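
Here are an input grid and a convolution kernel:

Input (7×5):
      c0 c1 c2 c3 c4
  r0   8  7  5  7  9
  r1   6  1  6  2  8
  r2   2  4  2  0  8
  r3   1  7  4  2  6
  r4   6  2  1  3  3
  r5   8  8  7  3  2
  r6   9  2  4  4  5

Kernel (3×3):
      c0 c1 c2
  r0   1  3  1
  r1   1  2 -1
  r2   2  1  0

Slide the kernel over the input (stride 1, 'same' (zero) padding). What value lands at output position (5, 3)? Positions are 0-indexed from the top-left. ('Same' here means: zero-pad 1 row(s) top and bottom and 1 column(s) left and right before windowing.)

The receptive field on the zero-padded input at this output position is [1 3 3 / 7 3 2 / 4 4 5]. Elementwise product with the kernel and sum: 1·1 + 3·3 + 3·1 + 7·1 + 3·2 + 2·-1 + 4·2 + 4·1.

36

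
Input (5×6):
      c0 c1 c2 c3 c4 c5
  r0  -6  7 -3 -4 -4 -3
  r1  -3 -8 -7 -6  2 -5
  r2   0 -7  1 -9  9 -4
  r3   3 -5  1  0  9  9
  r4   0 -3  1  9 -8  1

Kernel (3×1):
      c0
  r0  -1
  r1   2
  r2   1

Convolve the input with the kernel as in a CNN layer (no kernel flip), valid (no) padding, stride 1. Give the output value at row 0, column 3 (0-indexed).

The receptive field on the input at this output position is [-4 / -6 / -9]. Elementwise product with the kernel and sum: -4·-1 + -6·2 + -9·1.

-17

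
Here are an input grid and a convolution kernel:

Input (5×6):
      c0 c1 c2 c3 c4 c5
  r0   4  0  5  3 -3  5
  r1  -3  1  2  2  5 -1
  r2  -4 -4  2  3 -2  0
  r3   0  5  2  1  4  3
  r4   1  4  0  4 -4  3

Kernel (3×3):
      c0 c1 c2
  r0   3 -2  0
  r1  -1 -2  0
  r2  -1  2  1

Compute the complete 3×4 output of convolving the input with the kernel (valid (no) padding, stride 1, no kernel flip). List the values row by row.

11 -4 5 -4
13 -1 -2 7
-7 -25 0 -5

Output[0,0]: The receptive field on the input at this output position is [4 0 5 / -3 1 2 / -4 -4 2]. Elementwise product with the kernel and sum: 4·3 + 0·-2 + -3·-1 + 1·-2 + -4·-1 + -4·2 + 2·1.
Output[0,1]: The receptive field on the input at this output position is [0 5 3 / 1 2 2 / -4 2 3]. Elementwise product with the kernel and sum: 0·3 + 5·-2 + 1·-1 + 2·-2 + -4·-1 + 2·2 + 3·1.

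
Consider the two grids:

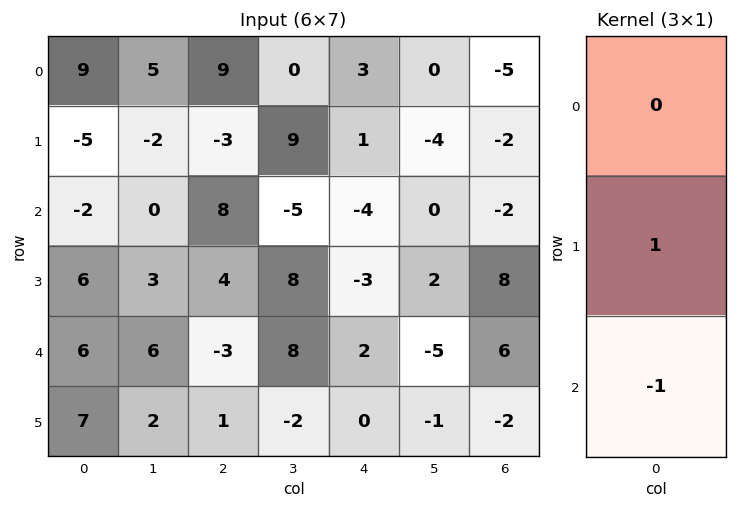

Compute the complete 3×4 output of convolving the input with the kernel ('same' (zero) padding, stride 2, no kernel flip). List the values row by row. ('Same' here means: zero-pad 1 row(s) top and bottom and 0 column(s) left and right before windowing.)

14 12 2 -3
-8 4 -1 -10
-1 -4 2 8

Output[0,0]: The receptive field on the zero-padded input at this output position is [0 / 9 / -5]. Elementwise product with the kernel and sum: 9·1 + -5·-1.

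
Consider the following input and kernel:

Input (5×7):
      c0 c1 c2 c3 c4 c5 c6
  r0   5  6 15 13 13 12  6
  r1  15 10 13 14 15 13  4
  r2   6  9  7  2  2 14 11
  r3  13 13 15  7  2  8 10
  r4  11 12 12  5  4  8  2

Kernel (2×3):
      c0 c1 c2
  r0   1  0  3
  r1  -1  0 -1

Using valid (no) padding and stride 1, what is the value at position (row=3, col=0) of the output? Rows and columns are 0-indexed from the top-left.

The receptive field on the input at this output position is [13 13 15 / 11 12 12]. Elementwise product with the kernel and sum: 13·1 + 15·3 + 11·-1 + 12·-1.

35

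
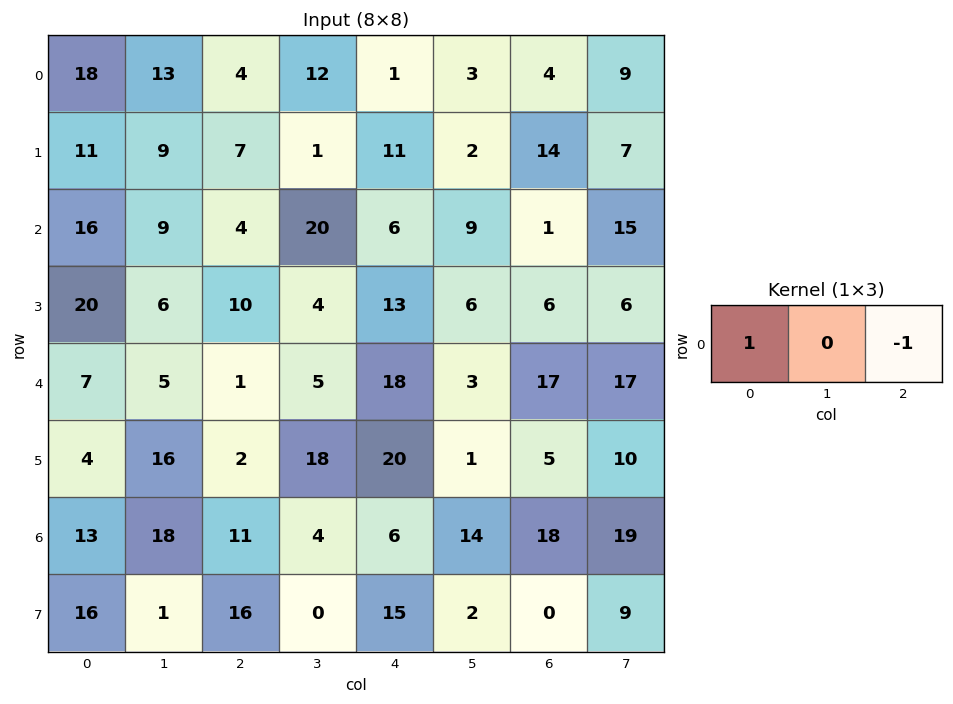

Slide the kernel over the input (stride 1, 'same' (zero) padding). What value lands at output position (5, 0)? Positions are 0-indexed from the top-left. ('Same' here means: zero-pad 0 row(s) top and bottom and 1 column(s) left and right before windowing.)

-16

The receptive field on the zero-padded input at this output position is [0 4 16]. Elementwise product with the kernel and sum: 0·1 + 16·-1.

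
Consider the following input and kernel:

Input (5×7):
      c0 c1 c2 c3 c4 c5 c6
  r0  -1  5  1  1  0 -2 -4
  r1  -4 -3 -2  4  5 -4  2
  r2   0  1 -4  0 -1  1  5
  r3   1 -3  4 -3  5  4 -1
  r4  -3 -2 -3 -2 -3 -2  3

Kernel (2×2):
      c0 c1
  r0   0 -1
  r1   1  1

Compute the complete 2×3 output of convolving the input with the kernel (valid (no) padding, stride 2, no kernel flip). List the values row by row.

Output[0,0]: The receptive field on the input at this output position is [-1 5 / -4 -3]. Elementwise product with the kernel and sum: 5·-1 + -4·1 + -3·1.
Output[0,1]: The receptive field on the input at this output position is [1 1 / -2 4]. Elementwise product with the kernel and sum: 1·-1 + -2·1 + 4·1.

-12 1 3
-3 1 8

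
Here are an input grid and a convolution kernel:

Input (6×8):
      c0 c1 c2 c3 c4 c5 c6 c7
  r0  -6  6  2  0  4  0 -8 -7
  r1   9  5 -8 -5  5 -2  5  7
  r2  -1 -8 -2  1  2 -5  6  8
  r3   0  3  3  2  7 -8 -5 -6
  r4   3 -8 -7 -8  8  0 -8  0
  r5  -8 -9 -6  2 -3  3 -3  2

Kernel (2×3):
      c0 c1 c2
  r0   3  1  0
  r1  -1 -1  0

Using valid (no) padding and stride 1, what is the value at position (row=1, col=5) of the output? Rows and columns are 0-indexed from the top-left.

-2

The receptive field on the input at this output position is [-2 5 7 / -5 6 8]. Elementwise product with the kernel and sum: -2·3 + 5·1 + -5·-1 + 6·-1.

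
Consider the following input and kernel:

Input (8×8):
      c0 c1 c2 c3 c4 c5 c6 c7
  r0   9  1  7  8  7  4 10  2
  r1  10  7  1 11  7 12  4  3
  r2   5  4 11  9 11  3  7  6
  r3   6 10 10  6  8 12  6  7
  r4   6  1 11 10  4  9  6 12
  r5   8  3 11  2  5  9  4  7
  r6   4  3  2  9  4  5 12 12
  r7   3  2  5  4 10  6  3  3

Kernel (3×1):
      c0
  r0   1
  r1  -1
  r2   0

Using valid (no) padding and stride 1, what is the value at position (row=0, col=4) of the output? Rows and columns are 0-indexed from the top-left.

0

The receptive field on the input at this output position is [7 / 7 / 11]. Elementwise product with the kernel and sum: 7·1 + 7·-1.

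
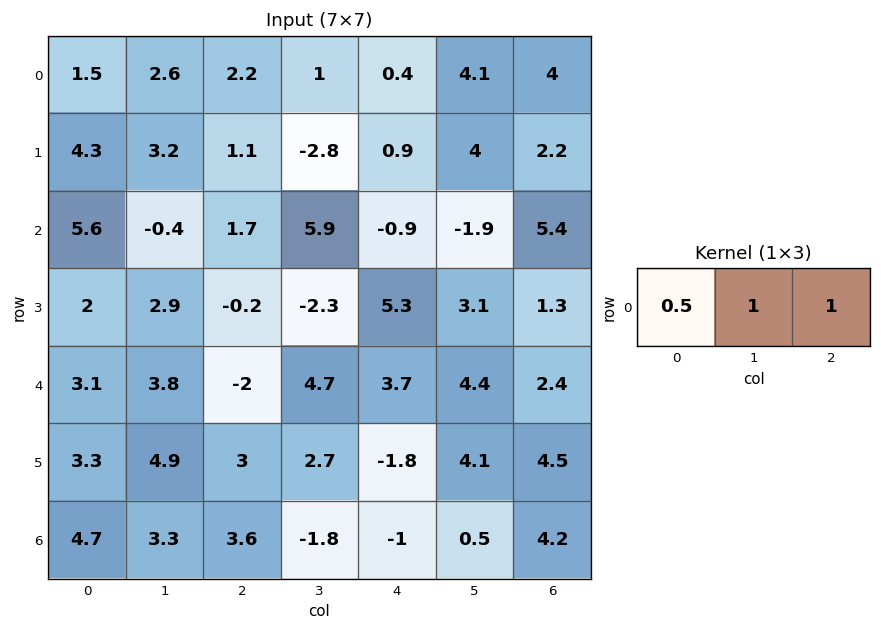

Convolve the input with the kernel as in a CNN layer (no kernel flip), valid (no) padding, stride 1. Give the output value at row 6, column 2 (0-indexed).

-1

The receptive field on the input at this output position is [3.6 -1.8 -1]. Elementwise product with the kernel and sum: 3.6·0.5 + -1.8·1 + -1·1.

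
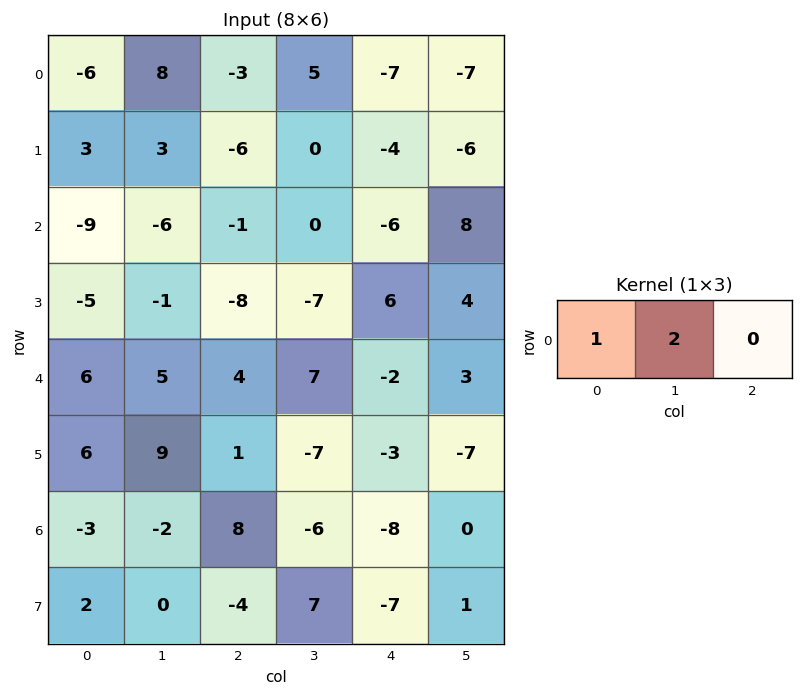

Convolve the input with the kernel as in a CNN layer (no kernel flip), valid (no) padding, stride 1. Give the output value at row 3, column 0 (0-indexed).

-7

The receptive field on the input at this output position is [-5 -1 -8]. Elementwise product with the kernel and sum: -5·1 + -1·2.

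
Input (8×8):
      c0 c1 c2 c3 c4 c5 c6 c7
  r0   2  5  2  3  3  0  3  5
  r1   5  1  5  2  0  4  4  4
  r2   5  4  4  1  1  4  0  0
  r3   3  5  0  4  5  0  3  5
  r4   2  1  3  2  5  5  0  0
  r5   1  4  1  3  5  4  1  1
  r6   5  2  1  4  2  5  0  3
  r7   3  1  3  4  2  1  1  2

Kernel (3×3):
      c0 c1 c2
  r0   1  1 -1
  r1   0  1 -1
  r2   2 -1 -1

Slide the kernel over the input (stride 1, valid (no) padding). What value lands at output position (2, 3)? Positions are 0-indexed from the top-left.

The receptive field on the input at this output position is [1 1 4 / 4 5 0 / 2 5 5]. Elementwise product with the kernel and sum: 1·1 + 1·1 + 4·-1 + 5·1 + 0·-1 + 2·2 + 5·-1 + 5·-1.

-3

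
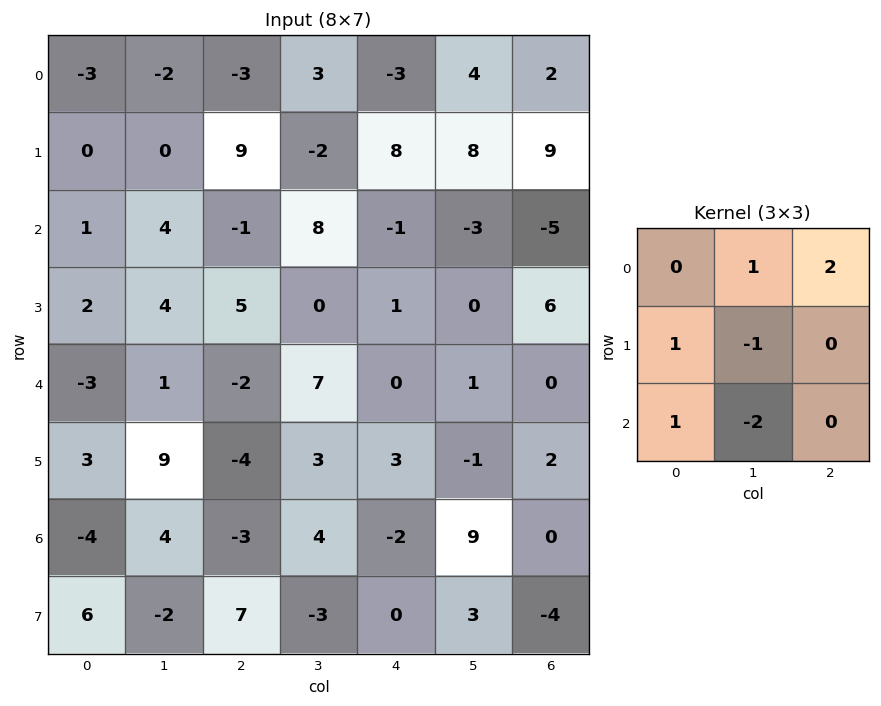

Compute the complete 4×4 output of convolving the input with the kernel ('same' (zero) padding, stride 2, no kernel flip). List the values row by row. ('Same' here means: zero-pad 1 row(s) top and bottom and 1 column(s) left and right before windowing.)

3 -17 -12 -8
-5 4 31 -1
7 25 5 2
13 -7 4 22

Output[0,0]: The receptive field on the zero-padded input at this output position is [0 0 0 / 0 -3 -2 / 0 0 0]. Elementwise product with the kernel and sum: 0·1 + 0·2 + 0·1 + -3·-1 + 0·1 + 0·-2.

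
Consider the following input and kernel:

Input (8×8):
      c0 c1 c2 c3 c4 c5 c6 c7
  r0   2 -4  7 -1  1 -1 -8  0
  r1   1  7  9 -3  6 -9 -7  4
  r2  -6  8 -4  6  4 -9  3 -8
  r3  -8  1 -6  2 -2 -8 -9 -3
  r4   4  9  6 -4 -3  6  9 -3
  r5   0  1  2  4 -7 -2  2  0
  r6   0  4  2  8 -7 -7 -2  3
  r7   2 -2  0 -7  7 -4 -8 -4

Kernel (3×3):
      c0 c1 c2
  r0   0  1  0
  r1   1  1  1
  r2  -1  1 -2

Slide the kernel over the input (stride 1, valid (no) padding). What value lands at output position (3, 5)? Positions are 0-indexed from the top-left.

7

The receptive field on the input at this output position is [-8 -9 -3 / 6 9 -3 / -2 2 0]. Elementwise product with the kernel and sum: -9·1 + 6·1 + 9·1 + -3·1 + -2·-1 + 2·1 + 0·-2.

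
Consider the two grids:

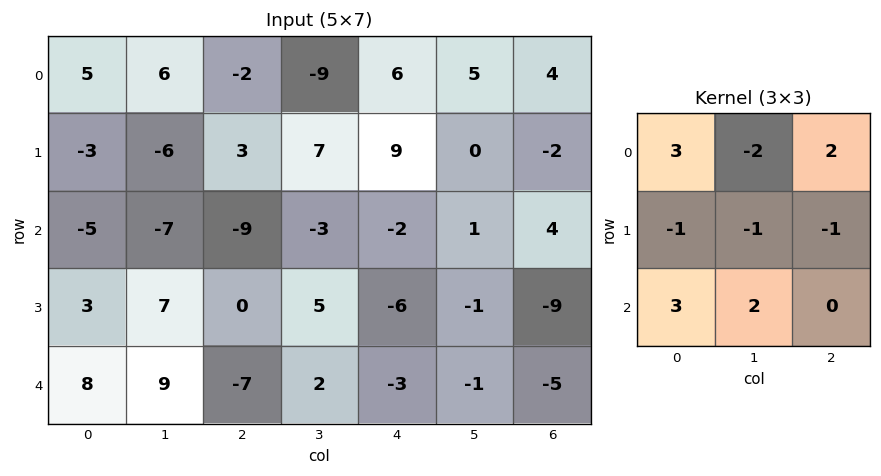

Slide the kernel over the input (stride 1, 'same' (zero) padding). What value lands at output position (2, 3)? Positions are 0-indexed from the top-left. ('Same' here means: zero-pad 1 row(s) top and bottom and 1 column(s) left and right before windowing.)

37

The receptive field on the zero-padded input at this output position is [3 7 9 / -9 -3 -2 / 0 5 -6]. Elementwise product with the kernel and sum: 3·3 + 7·-2 + 9·2 + -9·-1 + -3·-1 + -2·-1 + 0·3 + 5·2.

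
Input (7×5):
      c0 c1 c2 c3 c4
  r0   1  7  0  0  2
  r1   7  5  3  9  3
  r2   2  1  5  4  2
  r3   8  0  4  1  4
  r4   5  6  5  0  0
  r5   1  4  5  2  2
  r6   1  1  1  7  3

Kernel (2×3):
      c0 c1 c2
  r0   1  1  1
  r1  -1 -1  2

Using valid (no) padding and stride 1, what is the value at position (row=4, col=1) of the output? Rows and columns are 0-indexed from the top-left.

6

The receptive field on the input at this output position is [6 5 0 / 4 5 2]. Elementwise product with the kernel and sum: 6·1 + 5·1 + 0·1 + 4·-1 + 5·-1 + 2·2.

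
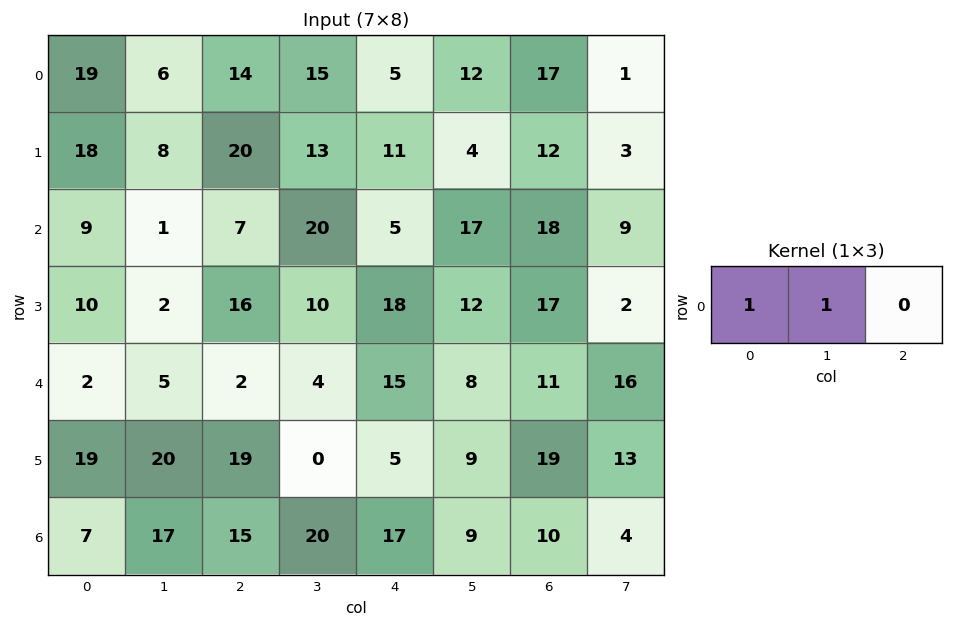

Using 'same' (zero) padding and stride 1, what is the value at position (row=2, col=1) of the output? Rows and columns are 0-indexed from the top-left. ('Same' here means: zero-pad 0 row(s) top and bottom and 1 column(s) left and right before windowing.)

10

The receptive field on the zero-padded input at this output position is [9 1 7]. Elementwise product with the kernel and sum: 9·1 + 1·1.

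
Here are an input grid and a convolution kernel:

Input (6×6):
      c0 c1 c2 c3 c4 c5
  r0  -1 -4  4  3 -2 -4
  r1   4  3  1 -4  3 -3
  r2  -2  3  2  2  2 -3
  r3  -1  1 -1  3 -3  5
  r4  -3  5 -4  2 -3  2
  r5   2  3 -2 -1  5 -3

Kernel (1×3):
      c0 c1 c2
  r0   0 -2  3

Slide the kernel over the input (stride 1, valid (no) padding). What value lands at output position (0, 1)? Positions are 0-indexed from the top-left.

The receptive field on the input at this output position is [-4 4 3]. Elementwise product with the kernel and sum: 4·-2 + 3·3.

1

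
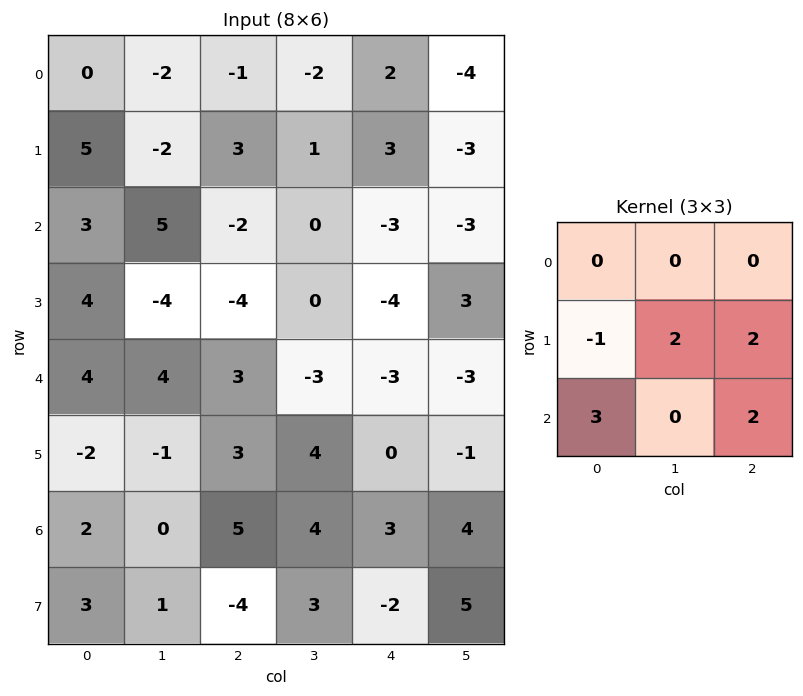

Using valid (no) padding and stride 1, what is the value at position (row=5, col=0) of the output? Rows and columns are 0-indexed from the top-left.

9

The receptive field on the input at this output position is [-2 -1 3 / 2 0 5 / 3 1 -4]. Elementwise product with the kernel and sum: 2·-1 + 0·2 + 5·2 + 3·3 + -4·2.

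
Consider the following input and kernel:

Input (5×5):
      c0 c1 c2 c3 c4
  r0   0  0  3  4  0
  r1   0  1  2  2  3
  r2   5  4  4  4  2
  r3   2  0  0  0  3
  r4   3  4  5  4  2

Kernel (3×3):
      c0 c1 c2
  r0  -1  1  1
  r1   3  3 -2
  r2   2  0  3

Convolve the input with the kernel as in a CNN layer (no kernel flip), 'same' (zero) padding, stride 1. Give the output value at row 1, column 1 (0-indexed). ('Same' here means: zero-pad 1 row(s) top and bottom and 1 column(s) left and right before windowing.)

24

The receptive field on the zero-padded input at this output position is [0 0 3 / 0 1 2 / 5 4 4]. Elementwise product with the kernel and sum: 0·-1 + 0·1 + 3·1 + 0·3 + 1·3 + 2·-2 + 5·2 + 4·3.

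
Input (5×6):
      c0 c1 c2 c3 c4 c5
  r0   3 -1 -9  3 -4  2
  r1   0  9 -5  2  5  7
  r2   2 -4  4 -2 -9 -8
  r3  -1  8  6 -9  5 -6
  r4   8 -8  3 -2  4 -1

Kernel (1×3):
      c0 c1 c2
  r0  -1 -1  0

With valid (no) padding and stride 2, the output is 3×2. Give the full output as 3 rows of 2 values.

Output[0,0]: The receptive field on the input at this output position is [3 -1 -9]. Elementwise product with the kernel and sum: 3·-1 + -1·-1.

-2 6
2 -2
0 -1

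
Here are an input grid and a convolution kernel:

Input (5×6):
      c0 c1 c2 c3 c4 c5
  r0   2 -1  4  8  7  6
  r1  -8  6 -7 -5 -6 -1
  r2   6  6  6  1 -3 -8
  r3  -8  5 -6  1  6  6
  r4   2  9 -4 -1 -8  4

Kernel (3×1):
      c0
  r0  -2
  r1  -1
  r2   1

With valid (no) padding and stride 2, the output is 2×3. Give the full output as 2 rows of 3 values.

Output[0,0]: The receptive field on the input at this output position is [2 / -8 / 6]. Elementwise product with the kernel and sum: 2·-2 + -8·-1 + 6·1.
Output[0,1]: The receptive field on the input at this output position is [4 / -7 / 6]. Elementwise product with the kernel and sum: 4·-2 + -7·-1 + 6·1.

10 5 -11
-2 -10 -8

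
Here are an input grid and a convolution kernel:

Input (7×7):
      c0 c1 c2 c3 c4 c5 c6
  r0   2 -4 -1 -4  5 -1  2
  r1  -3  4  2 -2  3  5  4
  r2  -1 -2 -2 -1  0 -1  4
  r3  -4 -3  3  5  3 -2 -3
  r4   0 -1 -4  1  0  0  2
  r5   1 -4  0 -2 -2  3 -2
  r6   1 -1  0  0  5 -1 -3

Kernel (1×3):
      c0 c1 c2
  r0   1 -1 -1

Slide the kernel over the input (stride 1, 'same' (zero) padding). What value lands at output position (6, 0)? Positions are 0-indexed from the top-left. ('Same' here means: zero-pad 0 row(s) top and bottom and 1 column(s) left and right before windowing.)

0

The receptive field on the zero-padded input at this output position is [0 1 -1]. Elementwise product with the kernel and sum: 0·1 + 1·-1 + -1·-1.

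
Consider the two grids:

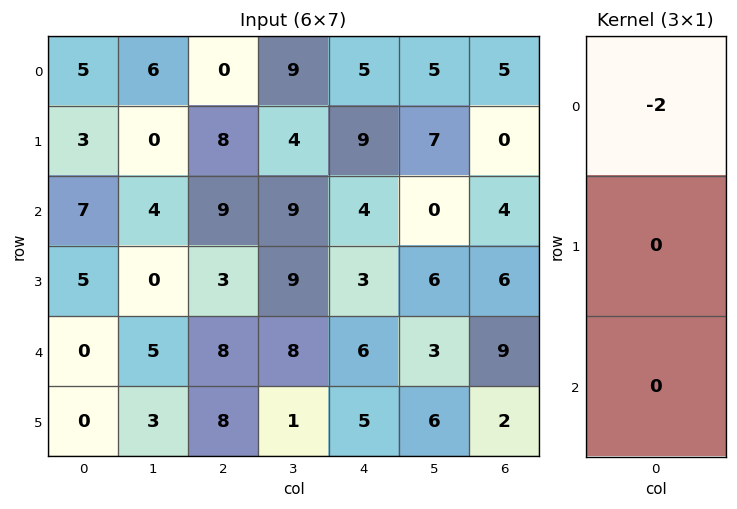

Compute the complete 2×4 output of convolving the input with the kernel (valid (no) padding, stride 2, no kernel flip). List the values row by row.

Output[0,0]: The receptive field on the input at this output position is [5 / 3 / 7]. Elementwise product with the kernel and sum: 5·-2.
Output[0,1]: The receptive field on the input at this output position is [0 / 8 / 9]. Elementwise product with the kernel and sum: 0·-2.

-10 0 -10 -10
-14 -18 -8 -8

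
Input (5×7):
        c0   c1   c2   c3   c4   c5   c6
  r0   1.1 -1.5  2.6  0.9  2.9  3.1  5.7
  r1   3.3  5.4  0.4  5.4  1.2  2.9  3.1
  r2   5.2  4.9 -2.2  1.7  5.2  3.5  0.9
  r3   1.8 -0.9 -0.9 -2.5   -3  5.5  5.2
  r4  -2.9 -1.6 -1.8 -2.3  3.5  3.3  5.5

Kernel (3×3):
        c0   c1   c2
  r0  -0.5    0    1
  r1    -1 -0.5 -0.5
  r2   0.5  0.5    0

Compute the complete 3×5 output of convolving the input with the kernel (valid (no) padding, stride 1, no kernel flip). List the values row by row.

Output[0,0]: The receptive field on the input at this output position is [1.1 -1.5 2.6 / 3.3 5.4 0.4 / 5.2 4.9 -2.2]. Elementwise product with the kernel and sum: 1.1·-0.5 + 2.6·1 + 3.3·-1 + 5.4·-0.5 + 0.4·-0.5 + 5.2·0.5 + 4.9·0.5.

0.9 -5.3 -2.35 -1.35 4.4
-7.35 -2.85 -1.95 -8.6 -3.65
-7.95 0.15 7.9 4.5 -0.65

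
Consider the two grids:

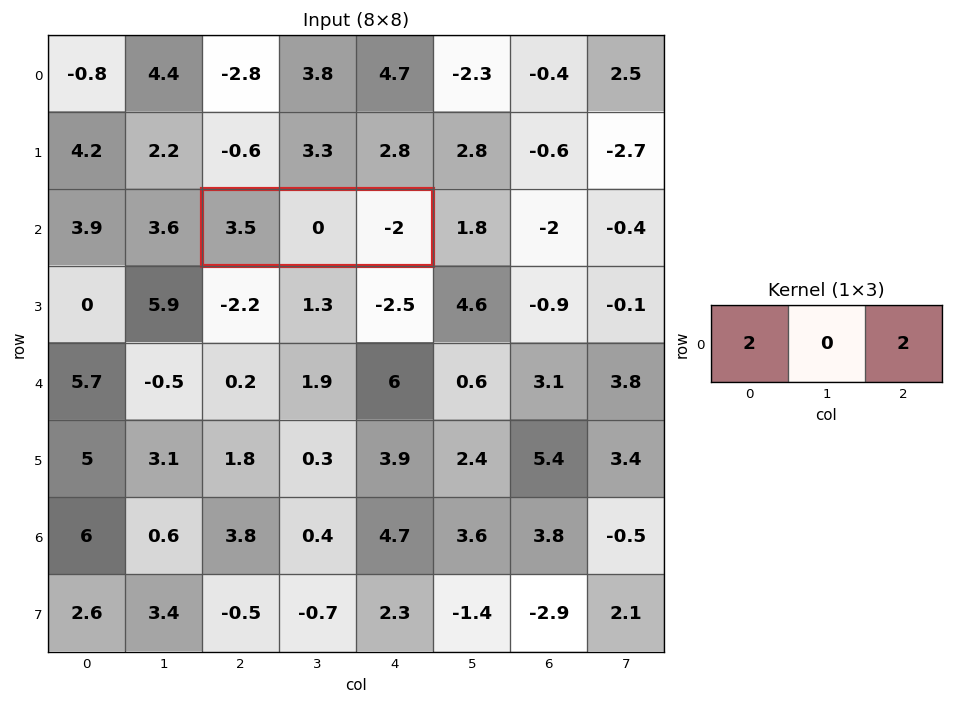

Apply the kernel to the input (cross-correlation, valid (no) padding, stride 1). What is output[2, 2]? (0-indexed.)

The receptive field on the input at this output position is [3.5 0 -2]. Elementwise product with the kernel and sum: 3.5·2 + -2·2.

3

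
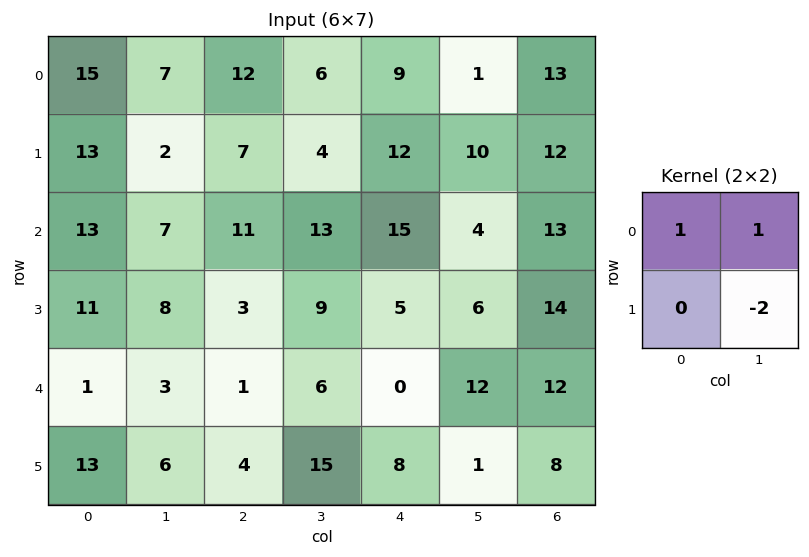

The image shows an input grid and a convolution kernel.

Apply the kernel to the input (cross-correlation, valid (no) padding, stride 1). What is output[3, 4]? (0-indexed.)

-13

The receptive field on the input at this output position is [5 6 / 0 12]. Elementwise product with the kernel and sum: 5·1 + 6·1 + 12·-2.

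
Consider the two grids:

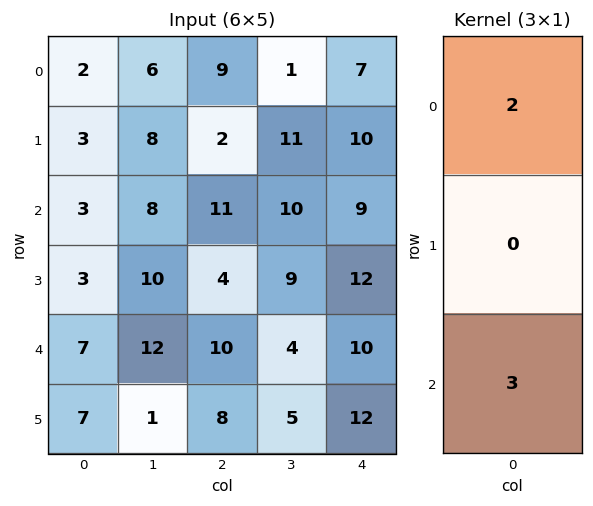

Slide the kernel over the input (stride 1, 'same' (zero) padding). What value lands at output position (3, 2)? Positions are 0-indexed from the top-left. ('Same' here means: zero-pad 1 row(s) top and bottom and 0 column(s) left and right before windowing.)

52

The receptive field on the zero-padded input at this output position is [11 / 4 / 10]. Elementwise product with the kernel and sum: 11·2 + 10·3.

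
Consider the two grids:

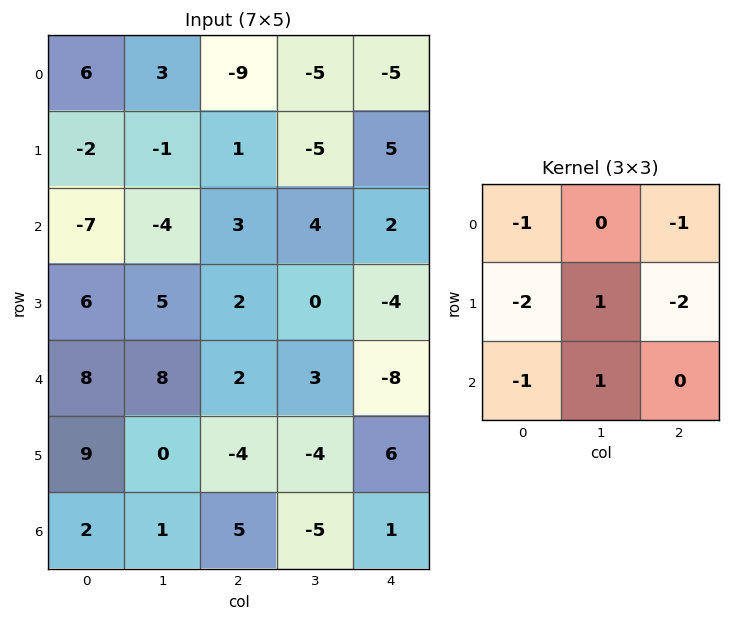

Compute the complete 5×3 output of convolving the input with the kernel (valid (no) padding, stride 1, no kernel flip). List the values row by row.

Output[0,0]: The receptive field on the input at this output position is [6 3 -9 / -2 -1 1 / -7 -4 3]. Elementwise product with the kernel and sum: 6·-1 + -9·-1 + -2·-2 + -1·1 + 1·-2 + -7·-1 + -4·1.

7 22 -2
4 6 -14
-7 -14 0
-29 -29 17
-21 -3 -12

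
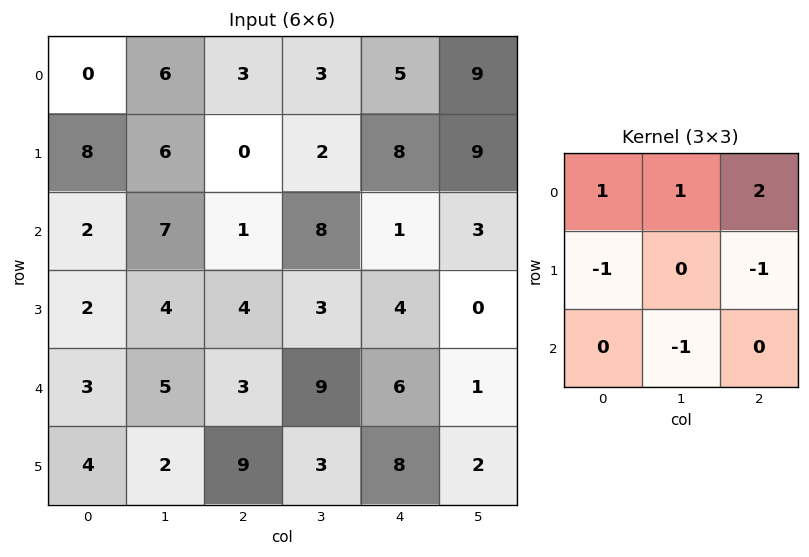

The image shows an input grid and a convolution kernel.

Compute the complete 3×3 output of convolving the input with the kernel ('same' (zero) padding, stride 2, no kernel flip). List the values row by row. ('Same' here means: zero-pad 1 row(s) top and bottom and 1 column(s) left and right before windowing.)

Output[0,0]: The receptive field on the zero-padded input at this output position is [0 0 0 / 0 0 6 / 0 8 6]. Elementwise product with the kernel and sum: 0·1 + 0·1 + 0·2 + 0·-1 + 6·-1 + 8·-1.

-14 -9 -20
11 -9 13
1 -9 -11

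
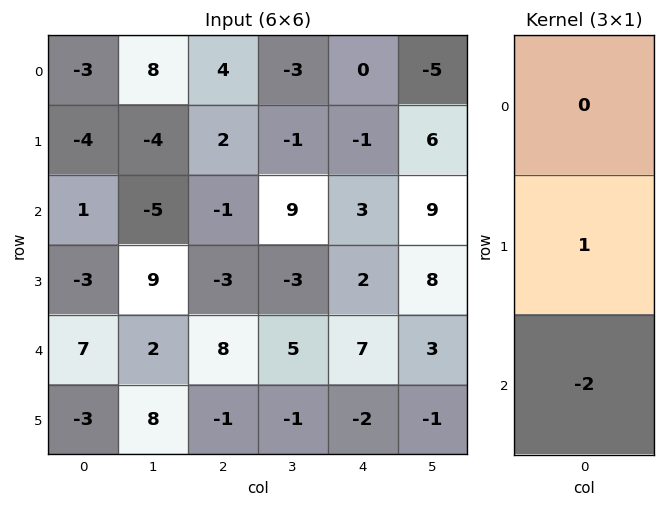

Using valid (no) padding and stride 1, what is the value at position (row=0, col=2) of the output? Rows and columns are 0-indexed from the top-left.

The receptive field on the input at this output position is [4 / 2 / -1]. Elementwise product with the kernel and sum: 2·1 + -1·-2.

4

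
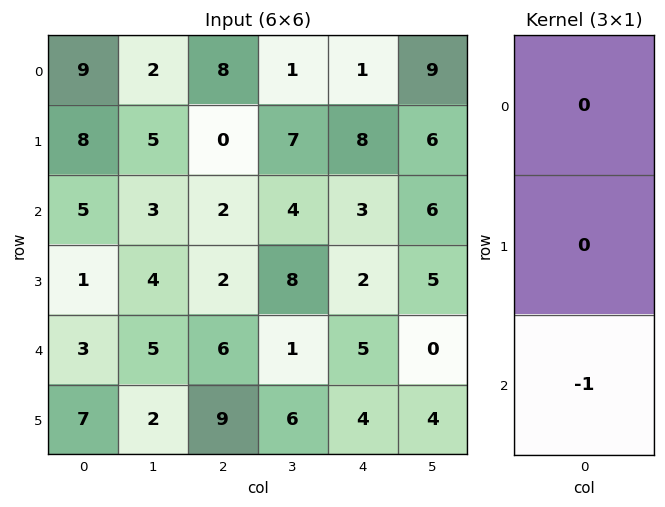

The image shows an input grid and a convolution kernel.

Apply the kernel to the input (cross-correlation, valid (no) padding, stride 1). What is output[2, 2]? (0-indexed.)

-6

The receptive field on the input at this output position is [2 / 2 / 6]. Elementwise product with the kernel and sum: 6·-1.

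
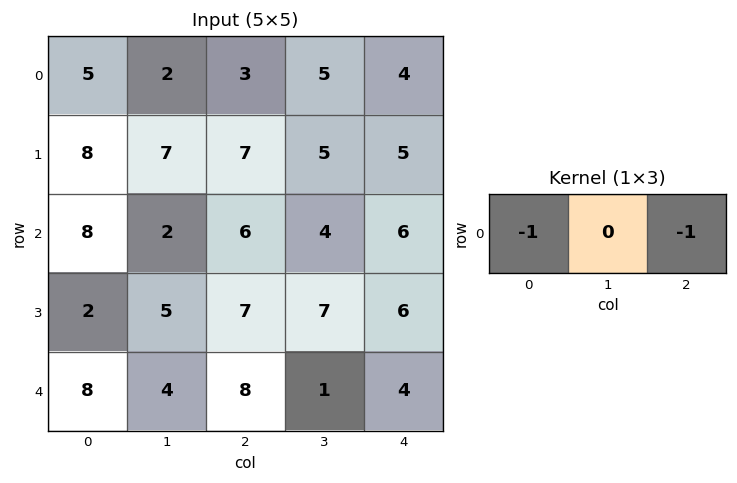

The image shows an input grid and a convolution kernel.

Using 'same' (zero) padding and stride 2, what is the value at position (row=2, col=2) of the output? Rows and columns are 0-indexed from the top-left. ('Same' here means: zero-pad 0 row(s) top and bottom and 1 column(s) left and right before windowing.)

The receptive field on the zero-padded input at this output position is [1 4 0]. Elementwise product with the kernel and sum: 1·-1 + 0·-1.

-1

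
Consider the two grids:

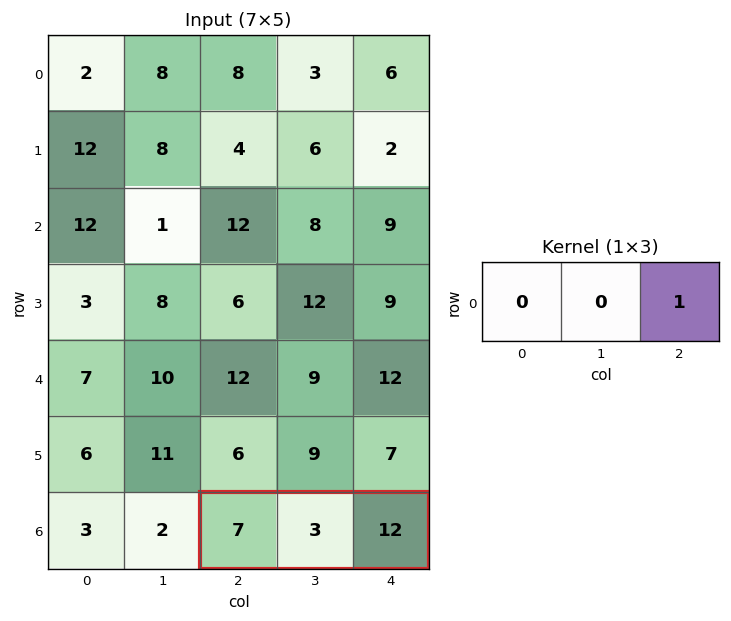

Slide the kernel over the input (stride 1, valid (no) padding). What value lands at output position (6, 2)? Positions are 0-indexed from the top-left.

The receptive field on the input at this output position is [7 3 12]. Elementwise product with the kernel and sum: 12·1.

12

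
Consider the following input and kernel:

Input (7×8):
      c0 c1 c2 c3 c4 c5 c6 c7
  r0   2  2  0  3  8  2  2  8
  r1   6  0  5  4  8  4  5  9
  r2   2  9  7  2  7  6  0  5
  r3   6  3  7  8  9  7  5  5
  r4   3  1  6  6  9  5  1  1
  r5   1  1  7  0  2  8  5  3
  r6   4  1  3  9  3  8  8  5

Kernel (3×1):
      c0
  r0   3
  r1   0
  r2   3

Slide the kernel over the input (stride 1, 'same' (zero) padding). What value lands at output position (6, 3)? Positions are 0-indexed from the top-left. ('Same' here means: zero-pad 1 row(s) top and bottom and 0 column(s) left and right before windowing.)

The receptive field on the zero-padded input at this output position is [0 / 9 / 0]. Elementwise product with the kernel and sum: 0·3 + 0·3.

0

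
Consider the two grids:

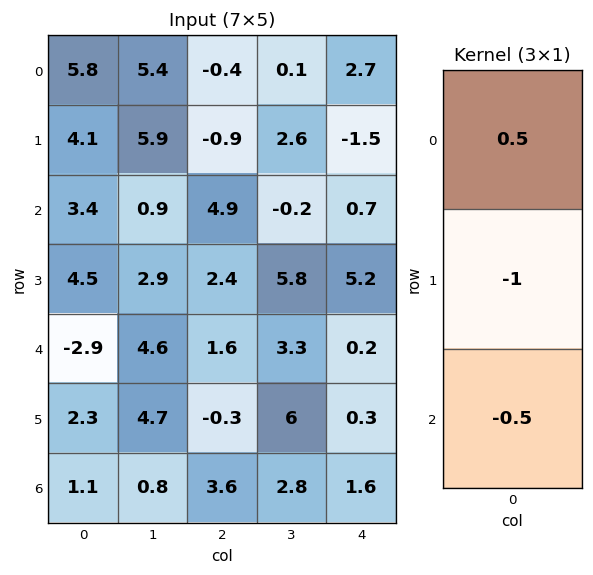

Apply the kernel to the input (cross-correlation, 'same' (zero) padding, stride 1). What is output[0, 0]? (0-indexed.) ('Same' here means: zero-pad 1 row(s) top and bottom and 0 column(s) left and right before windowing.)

-7.85

The receptive field on the zero-padded input at this output position is [0 / 5.8 / 4.1]. Elementwise product with the kernel and sum: 0·0.5 + 5.8·-1 + 4.1·-0.5.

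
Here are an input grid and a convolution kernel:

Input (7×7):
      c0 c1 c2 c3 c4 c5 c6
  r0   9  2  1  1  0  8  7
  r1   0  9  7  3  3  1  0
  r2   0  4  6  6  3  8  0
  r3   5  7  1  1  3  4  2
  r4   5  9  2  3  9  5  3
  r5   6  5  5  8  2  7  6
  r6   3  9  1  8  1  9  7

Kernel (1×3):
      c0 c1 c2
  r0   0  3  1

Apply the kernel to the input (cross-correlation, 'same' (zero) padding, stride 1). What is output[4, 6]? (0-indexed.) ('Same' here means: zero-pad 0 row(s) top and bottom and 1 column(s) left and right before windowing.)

The receptive field on the zero-padded input at this output position is [5 3 0]. Elementwise product with the kernel and sum: 3·3 + 0·1.

9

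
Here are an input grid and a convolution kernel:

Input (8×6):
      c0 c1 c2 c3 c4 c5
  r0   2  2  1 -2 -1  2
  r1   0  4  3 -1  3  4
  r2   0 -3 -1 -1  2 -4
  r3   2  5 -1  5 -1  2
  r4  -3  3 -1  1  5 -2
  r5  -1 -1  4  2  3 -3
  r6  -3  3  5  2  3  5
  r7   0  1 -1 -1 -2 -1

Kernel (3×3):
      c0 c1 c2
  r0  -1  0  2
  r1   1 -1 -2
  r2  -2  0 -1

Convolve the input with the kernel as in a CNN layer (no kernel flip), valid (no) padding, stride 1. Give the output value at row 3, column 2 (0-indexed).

-24

The receptive field on the input at this output position is [-1 5 -1 / -1 1 5 / 4 2 3]. Elementwise product with the kernel and sum: -1·-1 + -1·2 + -1·1 + 1·-1 + 5·-2 + 4·-2 + 3·-1.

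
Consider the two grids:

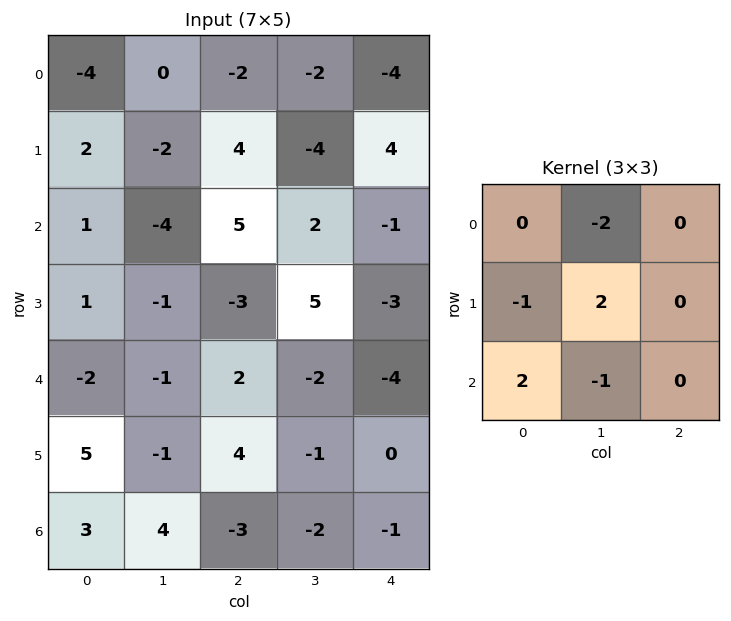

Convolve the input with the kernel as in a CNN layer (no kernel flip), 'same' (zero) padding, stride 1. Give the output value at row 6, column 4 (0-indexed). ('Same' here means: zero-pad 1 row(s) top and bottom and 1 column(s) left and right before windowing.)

The receptive field on the zero-padded input at this output position is [-1 0 0 / -2 -1 0 / 0 0 0]. Elementwise product with the kernel and sum: 0·-2 + -2·-1 + -1·2 + 0·2 + 0·-1.

0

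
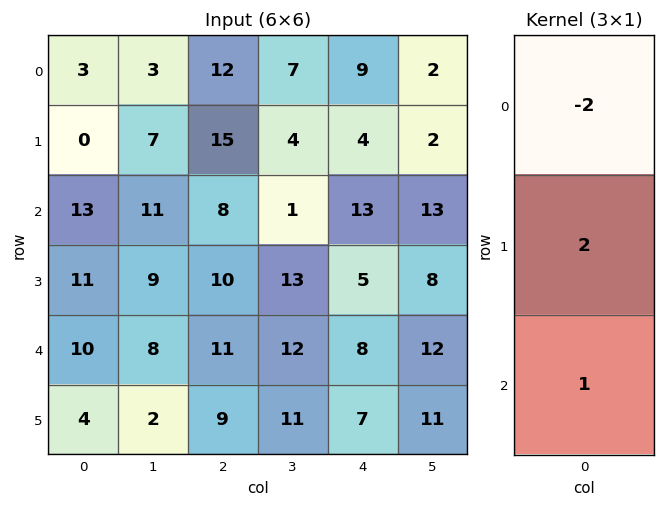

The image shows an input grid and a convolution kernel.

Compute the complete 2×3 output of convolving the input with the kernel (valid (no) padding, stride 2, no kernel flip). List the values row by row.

7 14 3
6 15 -8

Output[0,0]: The receptive field on the input at this output position is [3 / 0 / 13]. Elementwise product with the kernel and sum: 3·-2 + 0·2 + 13·1.
Output[0,1]: The receptive field on the input at this output position is [12 / 15 / 8]. Elementwise product with the kernel and sum: 12·-2 + 15·2 + 8·1.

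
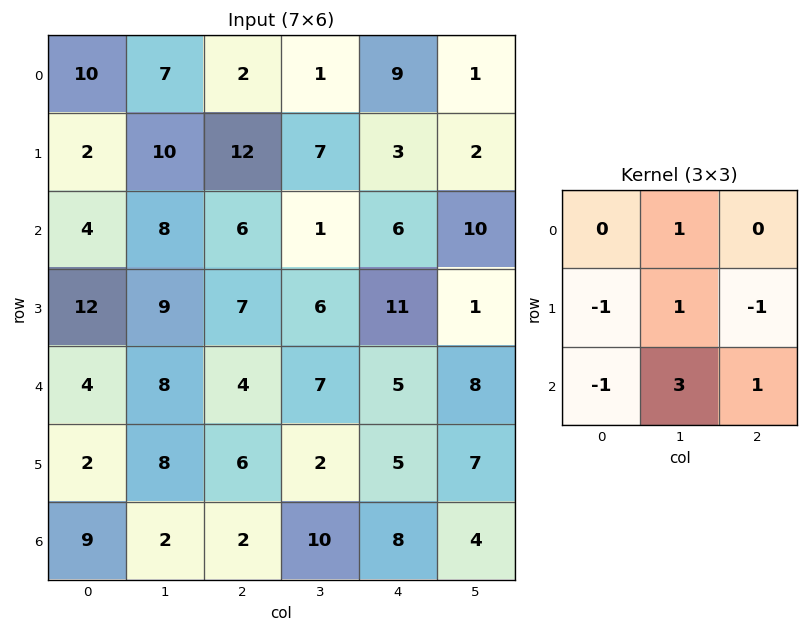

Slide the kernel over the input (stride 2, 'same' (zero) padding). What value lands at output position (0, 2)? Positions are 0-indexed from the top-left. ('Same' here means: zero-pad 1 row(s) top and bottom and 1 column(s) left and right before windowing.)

The receptive field on the zero-padded input at this output position is [0 0 0 / 1 9 1 / 7 3 2]. Elementwise product with the kernel and sum: 0·1 + 1·-1 + 9·1 + 1·-1 + 7·-1 + 3·3 + 2·1.

11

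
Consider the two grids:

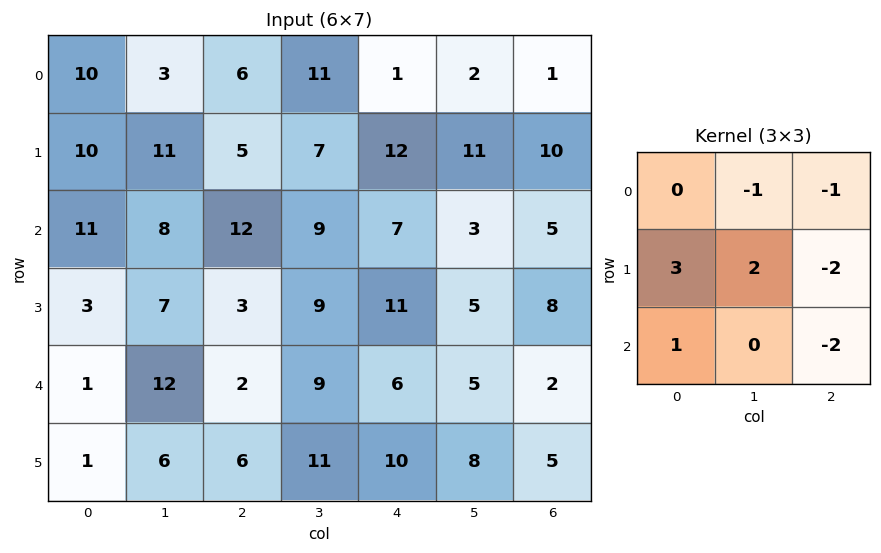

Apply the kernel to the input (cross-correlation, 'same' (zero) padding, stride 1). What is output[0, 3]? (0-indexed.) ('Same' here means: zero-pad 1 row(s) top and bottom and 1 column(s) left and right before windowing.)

The receptive field on the zero-padded input at this output position is [0 0 0 / 6 11 1 / 5 7 12]. Elementwise product with the kernel and sum: 0·-1 + 0·-1 + 6·3 + 11·2 + 1·-2 + 5·1 + 12·-2.

19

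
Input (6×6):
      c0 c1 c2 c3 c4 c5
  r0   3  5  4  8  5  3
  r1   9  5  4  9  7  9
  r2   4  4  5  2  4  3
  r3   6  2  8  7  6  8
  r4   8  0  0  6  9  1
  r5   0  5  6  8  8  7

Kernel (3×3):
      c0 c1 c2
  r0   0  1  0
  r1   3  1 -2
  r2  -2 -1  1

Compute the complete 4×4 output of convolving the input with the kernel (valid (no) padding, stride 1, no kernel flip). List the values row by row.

22 -6 7 16
5 12 1 -1
-8 11 24 -5
27 -12 -17 14

Output[0,0]: The receptive field on the input at this output position is [3 5 4 / 9 5 4 / 4 4 5]. Elementwise product with the kernel and sum: 5·1 + 9·3 + 5·1 + 4·-2 + 4·-2 + 4·-1 + 5·1.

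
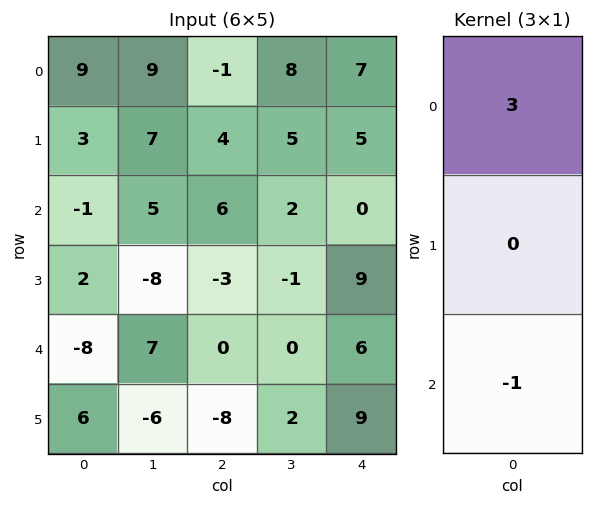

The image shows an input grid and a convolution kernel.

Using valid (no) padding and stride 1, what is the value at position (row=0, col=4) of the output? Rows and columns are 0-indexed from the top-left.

21

The receptive field on the input at this output position is [7 / 5 / 0]. Elementwise product with the kernel and sum: 7·3 + 0·-1.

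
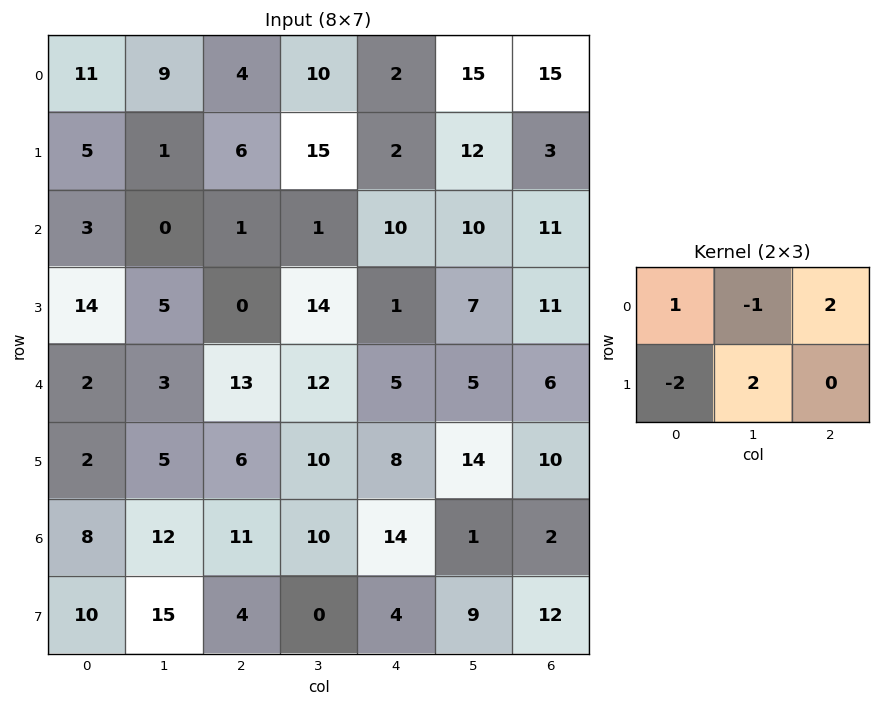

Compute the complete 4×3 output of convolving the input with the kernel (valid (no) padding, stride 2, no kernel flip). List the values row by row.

2 16 37
-13 48 34
31 19 24
28 21 27

Output[0,0]: The receptive field on the input at this output position is [11 9 4 / 5 1 6]. Elementwise product with the kernel and sum: 11·1 + 9·-1 + 4·2 + 5·-2 + 1·2.
Output[0,1]: The receptive field on the input at this output position is [4 10 2 / 6 15 2]. Elementwise product with the kernel and sum: 4·1 + 10·-1 + 2·2 + 6·-2 + 15·2.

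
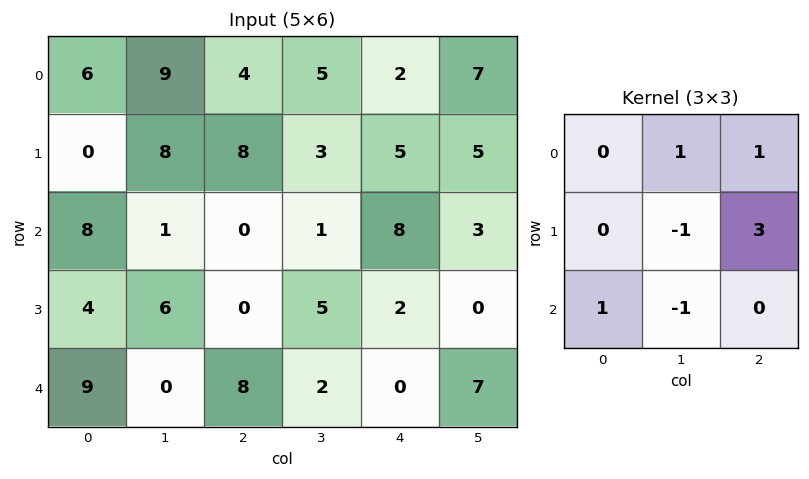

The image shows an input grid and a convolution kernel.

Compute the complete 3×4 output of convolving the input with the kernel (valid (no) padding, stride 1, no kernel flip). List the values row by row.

36 11 18 12
13 20 26 14
4 8 16 11

Output[0,0]: The receptive field on the input at this output position is [6 9 4 / 0 8 8 / 8 1 0]. Elementwise product with the kernel and sum: 9·1 + 4·1 + 8·-1 + 8·3 + 8·1 + 1·-1.
Output[0,1]: The receptive field on the input at this output position is [9 4 5 / 8 8 3 / 1 0 1]. Elementwise product with the kernel and sum: 4·1 + 5·1 + 8·-1 + 3·3 + 1·1 + 0·-1.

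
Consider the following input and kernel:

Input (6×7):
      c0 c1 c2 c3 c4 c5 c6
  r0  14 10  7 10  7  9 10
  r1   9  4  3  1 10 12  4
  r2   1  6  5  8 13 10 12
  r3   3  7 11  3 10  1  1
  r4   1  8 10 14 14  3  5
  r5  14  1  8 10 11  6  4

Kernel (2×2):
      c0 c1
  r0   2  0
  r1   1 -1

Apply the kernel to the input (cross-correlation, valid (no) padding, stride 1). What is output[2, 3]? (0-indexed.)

9

The receptive field on the input at this output position is [8 13 / 3 10]. Elementwise product with the kernel and sum: 8·2 + 3·1 + 10·-1.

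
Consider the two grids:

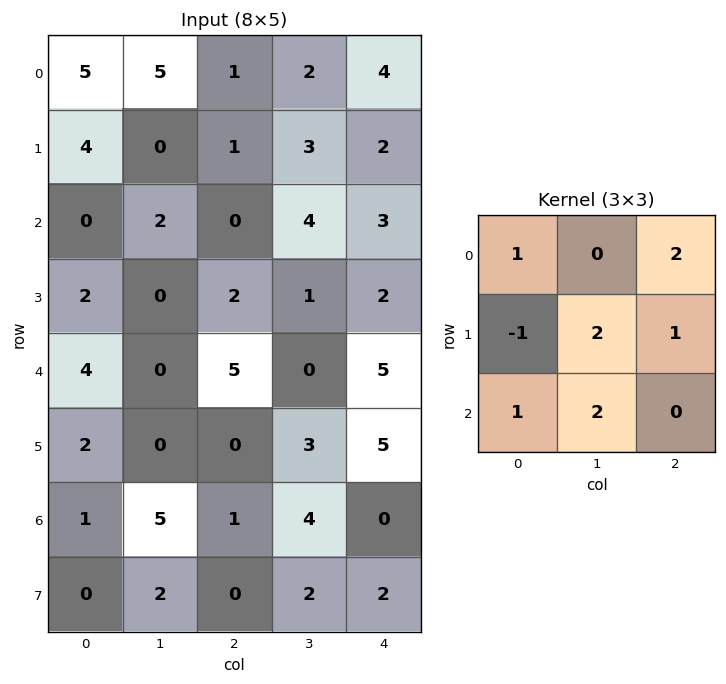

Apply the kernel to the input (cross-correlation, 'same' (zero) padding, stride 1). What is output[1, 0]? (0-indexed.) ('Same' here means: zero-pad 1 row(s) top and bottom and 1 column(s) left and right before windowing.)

18

The receptive field on the zero-padded input at this output position is [0 5 5 / 0 4 0 / 0 0 2]. Elementwise product with the kernel and sum: 0·1 + 5·2 + 0·-1 + 4·2 + 0·1 + 0·1 + 0·2.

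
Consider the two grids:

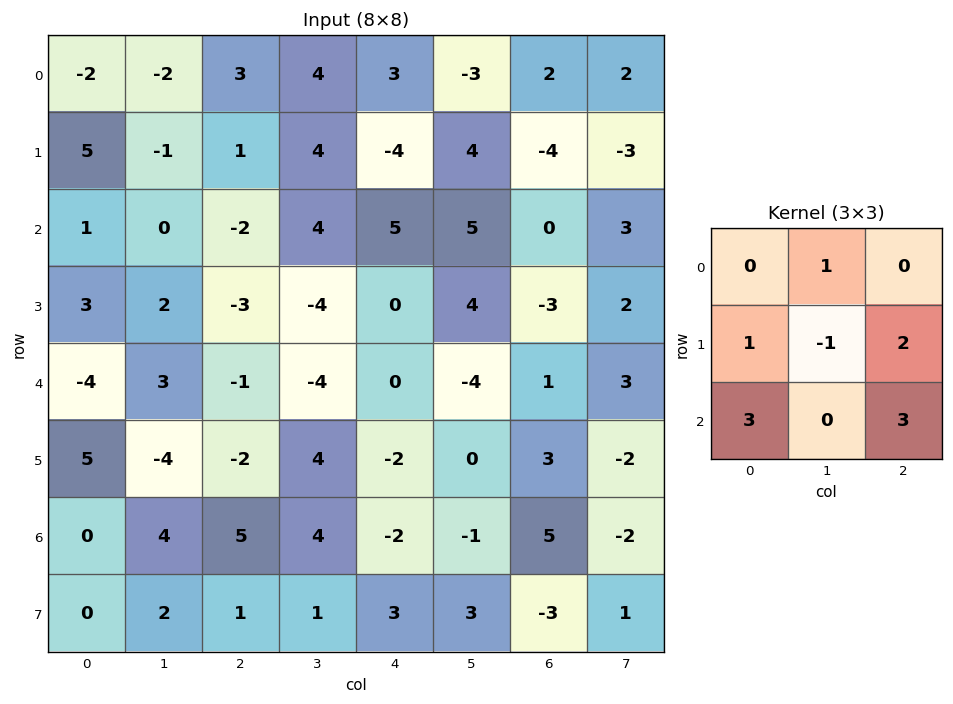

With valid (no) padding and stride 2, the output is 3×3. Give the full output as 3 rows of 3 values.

3 2 -4
-20 2 -2
23 -5 9

Output[0,0]: The receptive field on the input at this output position is [-2 -2 3 / 5 -1 1 / 1 0 -2]. Elementwise product with the kernel and sum: -2·1 + 5·1 + -1·-1 + 1·2 + 1·3 + -2·3.
Output[0,1]: The receptive field on the input at this output position is [3 4 3 / 1 4 -4 / -2 4 5]. Elementwise product with the kernel and sum: 4·1 + 1·1 + 4·-1 + -4·2 + -2·3 + 5·3.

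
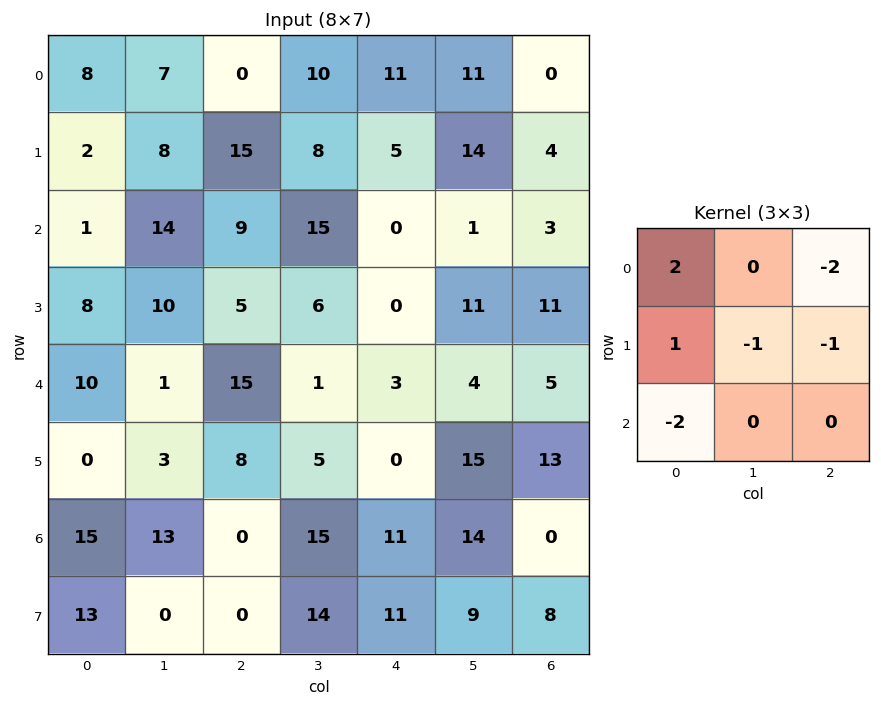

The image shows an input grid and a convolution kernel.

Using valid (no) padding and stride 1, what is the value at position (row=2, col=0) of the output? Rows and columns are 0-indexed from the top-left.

The receptive field on the input at this output position is [1 14 9 / 8 10 5 / 10 1 15]. Elementwise product with the kernel and sum: 1·2 + 9·-2 + 8·1 + 10·-1 + 5·-1 + 10·-2.

-43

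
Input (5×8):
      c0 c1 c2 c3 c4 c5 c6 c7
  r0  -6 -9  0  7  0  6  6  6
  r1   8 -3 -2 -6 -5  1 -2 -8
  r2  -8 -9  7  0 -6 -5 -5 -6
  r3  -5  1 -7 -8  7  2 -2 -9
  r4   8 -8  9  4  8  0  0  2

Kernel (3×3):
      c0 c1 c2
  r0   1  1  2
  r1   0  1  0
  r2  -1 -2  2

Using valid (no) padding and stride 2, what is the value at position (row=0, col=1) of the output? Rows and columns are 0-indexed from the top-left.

The receptive field on the input at this output position is [0 7 0 / -2 -6 -5 / 7 0 -6]. Elementwise product with the kernel and sum: 0·1 + 7·1 + 0·2 + -6·1 + 7·-1 + 0·-2 + -6·2.

-18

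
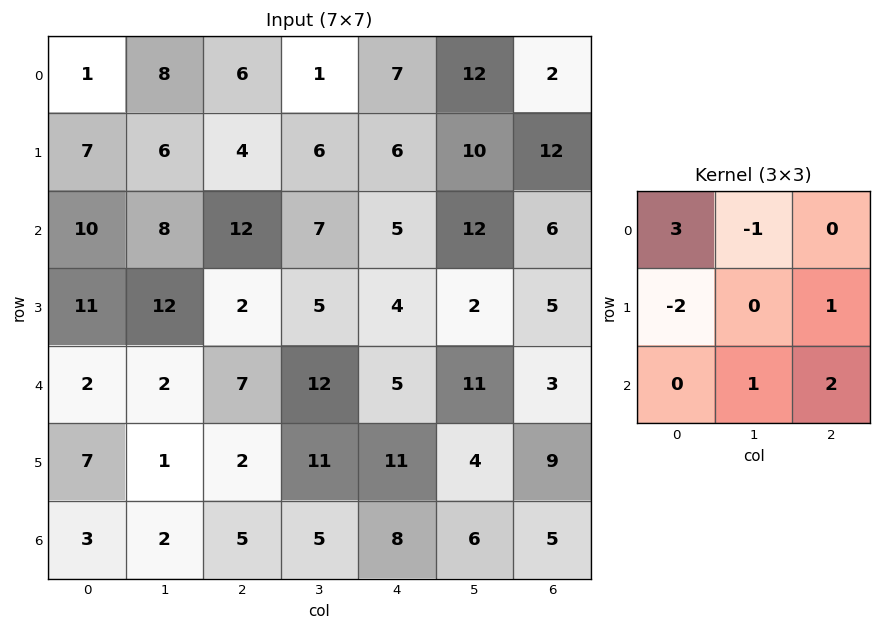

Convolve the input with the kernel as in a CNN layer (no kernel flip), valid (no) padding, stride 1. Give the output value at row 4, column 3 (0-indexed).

33

The receptive field on the input at this output position is [12 5 11 / 11 11 4 / 5 8 6]. Elementwise product with the kernel and sum: 12·3 + 5·-1 + 11·-2 + 4·1 + 8·1 + 6·2.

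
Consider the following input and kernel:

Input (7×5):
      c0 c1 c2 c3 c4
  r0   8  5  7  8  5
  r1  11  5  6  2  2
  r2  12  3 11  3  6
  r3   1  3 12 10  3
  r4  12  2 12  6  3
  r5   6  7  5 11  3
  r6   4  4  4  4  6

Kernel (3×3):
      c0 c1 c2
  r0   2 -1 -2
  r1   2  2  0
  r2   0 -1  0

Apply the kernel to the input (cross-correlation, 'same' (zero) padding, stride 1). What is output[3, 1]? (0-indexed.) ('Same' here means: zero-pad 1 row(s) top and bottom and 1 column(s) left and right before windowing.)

The receptive field on the zero-padded input at this output position is [12 3 11 / 1 3 12 / 12 2 12]. Elementwise product with the kernel and sum: 12·2 + 3·-1 + 11·-2 + 1·2 + 3·2 + 2·-1.

5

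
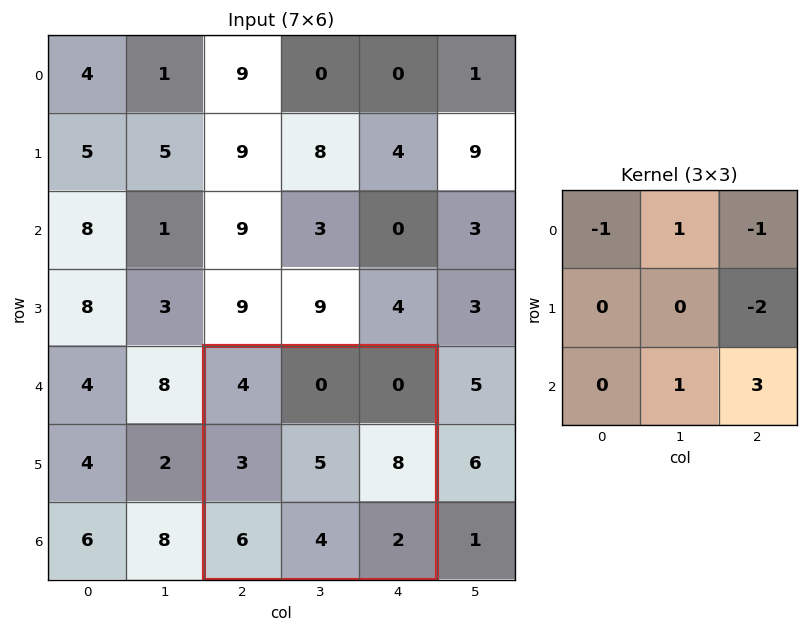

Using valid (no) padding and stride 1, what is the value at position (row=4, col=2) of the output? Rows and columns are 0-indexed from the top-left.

-10

The receptive field on the input at this output position is [4 0 0 / 3 5 8 / 6 4 2]. Elementwise product with the kernel and sum: 4·-1 + 0·1 + 0·-1 + 8·-2 + 4·1 + 2·3.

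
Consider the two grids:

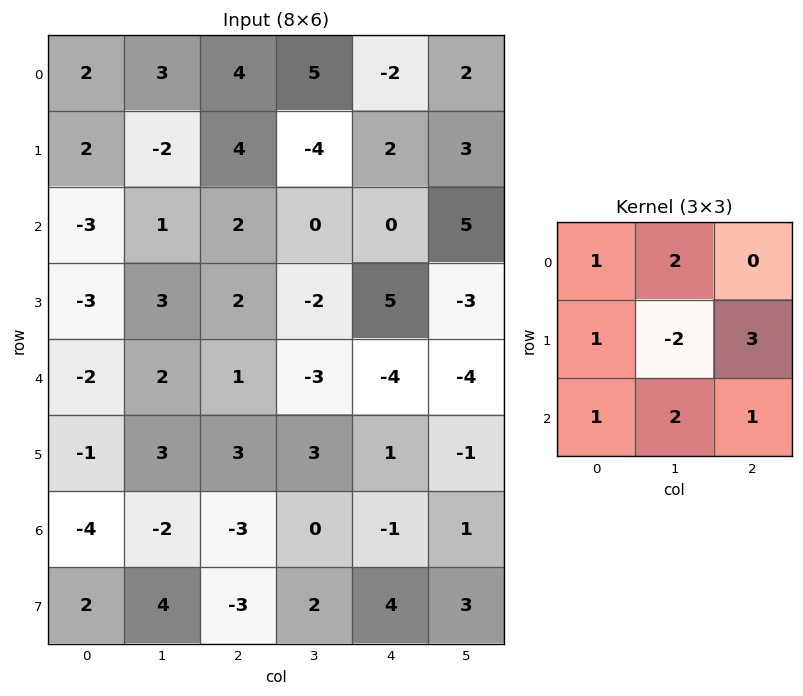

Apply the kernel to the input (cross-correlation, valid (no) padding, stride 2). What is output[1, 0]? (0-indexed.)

-1

The receptive field on the input at this output position is [-3 1 2 / -3 3 2 / -2 2 1]. Elementwise product with the kernel and sum: -3·1 + 1·2 + -3·1 + 3·-2 + 2·3 + -2·1 + 2·2 + 1·1.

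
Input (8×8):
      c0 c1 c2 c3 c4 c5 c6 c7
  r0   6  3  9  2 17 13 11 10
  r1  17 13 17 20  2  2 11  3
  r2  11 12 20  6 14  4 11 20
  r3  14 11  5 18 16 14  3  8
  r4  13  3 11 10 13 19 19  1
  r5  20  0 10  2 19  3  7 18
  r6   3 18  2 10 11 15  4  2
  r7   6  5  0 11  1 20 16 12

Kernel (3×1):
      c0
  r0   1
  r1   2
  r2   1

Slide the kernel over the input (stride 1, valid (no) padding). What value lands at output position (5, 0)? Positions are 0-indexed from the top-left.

The receptive field on the input at this output position is [20 / 3 / 6]. Elementwise product with the kernel and sum: 20·1 + 3·2 + 6·1.

32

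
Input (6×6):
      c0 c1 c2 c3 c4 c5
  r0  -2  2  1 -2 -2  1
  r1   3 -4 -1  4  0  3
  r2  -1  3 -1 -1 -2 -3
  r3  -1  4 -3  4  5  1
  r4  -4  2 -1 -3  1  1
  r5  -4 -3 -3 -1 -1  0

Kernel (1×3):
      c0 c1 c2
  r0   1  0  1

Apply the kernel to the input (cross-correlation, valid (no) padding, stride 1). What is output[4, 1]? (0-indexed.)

The receptive field on the input at this output position is [2 -1 -3]. Elementwise product with the kernel and sum: 2·1 + -3·1.

-1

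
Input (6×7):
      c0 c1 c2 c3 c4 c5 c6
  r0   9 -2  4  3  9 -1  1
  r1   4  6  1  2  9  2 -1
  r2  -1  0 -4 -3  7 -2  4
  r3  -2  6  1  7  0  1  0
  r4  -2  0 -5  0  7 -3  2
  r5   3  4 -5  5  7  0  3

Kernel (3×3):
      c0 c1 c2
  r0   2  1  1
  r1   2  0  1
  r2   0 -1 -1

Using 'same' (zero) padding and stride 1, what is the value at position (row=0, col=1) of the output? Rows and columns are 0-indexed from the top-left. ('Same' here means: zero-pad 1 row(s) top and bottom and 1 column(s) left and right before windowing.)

15

The receptive field on the zero-padded input at this output position is [0 0 0 / 9 -2 4 / 4 6 1]. Elementwise product with the kernel and sum: 0·2 + 0·1 + 0·1 + 9·2 + 4·1 + 6·-1 + 1·-1.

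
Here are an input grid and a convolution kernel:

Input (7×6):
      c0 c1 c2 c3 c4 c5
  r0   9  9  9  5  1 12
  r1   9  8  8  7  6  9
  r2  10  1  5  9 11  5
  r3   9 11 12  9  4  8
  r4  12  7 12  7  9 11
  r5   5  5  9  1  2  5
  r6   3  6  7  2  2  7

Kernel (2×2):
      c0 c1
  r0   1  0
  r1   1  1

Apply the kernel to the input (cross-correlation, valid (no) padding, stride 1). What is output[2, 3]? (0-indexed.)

The receptive field on the input at this output position is [9 11 / 9 4]. Elementwise product with the kernel and sum: 9·1 + 9·1 + 4·1.

22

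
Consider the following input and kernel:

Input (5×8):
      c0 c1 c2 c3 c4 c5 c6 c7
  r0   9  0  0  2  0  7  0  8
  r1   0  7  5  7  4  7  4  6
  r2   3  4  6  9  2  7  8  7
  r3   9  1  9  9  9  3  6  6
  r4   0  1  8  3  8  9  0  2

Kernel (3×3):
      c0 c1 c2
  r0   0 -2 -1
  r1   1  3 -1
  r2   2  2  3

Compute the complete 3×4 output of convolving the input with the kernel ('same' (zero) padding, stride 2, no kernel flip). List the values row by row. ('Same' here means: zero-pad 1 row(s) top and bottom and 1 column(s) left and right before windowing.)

Output[0,0]: The receptive field on the zero-padded input at this output position is [0 0 0 / 0 9 0 / 0 0 7]. Elementwise product with the kernel and sum: 0·-2 + 0·-1 + 0·1 + 9·3 + 0·-1 + 0·2 + 0·2 + 7·3.
Output[0,1]: The receptive field on the zero-padded input at this output position is [0 0 0 / 0 0 2 / 7 5 7]. Elementwise product with the kernel and sum: 0·-2 + 0·-1 + 0·1 + 0·3 + 2·-1 + 7·2 + 5·2 + 7·3.

48 43 38 39
19 43 38 46
-20 -5 -3 -11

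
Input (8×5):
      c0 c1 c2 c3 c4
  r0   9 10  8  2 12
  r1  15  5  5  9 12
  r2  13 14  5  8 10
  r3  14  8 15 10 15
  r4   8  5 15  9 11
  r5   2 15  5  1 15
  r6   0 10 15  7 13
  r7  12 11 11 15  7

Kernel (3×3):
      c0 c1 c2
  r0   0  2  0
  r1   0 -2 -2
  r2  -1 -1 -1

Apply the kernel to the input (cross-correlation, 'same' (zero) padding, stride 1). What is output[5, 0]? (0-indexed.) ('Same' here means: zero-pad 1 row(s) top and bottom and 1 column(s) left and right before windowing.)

-28

The receptive field on the zero-padded input at this output position is [0 8 5 / 0 2 15 / 0 0 10]. Elementwise product with the kernel and sum: 8·2 + 2·-2 + 15·-2 + 0·-1 + 0·-1 + 10·-1.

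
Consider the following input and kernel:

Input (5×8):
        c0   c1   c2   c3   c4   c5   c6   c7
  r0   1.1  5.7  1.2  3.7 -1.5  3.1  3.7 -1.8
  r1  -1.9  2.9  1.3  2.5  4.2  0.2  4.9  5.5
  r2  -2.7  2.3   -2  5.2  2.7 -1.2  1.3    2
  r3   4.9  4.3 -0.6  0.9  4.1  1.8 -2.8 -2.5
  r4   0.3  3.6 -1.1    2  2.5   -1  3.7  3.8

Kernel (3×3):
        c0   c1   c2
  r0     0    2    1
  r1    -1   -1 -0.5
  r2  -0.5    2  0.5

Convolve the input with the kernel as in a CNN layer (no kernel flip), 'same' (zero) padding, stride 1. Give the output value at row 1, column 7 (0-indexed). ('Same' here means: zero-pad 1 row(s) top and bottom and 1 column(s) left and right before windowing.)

The receptive field on the zero-padded input at this output position is [3.7 -1.8 0 / 4.9 5.5 0 / 1.3 2 0]. Elementwise product with the kernel and sum: -1.8·2 + 0·1 + 4.9·-1 + 5.5·-1 + 0·-0.5 + 1.3·-0.5 + 2·2 + 0·0.5.

-10.65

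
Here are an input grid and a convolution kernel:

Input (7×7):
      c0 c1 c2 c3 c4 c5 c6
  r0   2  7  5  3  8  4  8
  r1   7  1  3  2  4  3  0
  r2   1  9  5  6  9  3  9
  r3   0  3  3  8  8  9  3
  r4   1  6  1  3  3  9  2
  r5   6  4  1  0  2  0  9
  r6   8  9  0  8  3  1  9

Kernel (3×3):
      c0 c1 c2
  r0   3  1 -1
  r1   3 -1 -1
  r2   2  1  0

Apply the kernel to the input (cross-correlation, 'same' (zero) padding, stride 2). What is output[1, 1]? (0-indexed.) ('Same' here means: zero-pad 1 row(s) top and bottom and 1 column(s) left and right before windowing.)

29

The receptive field on the zero-padded input at this output position is [1 3 2 / 9 5 6 / 3 3 8]. Elementwise product with the kernel and sum: 1·3 + 3·1 + 2·-1 + 9·3 + 5·-1 + 6·-1 + 3·2 + 3·1.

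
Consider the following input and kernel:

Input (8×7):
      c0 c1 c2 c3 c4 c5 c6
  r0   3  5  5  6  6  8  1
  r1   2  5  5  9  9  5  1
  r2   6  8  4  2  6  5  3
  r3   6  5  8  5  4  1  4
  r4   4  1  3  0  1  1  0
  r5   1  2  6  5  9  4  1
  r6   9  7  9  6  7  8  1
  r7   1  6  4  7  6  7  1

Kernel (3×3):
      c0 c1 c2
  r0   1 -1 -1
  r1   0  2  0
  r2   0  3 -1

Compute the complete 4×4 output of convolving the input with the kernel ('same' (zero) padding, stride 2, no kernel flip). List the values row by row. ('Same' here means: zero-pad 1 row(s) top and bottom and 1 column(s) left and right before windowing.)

7 16 34 5
18 18 18 22
-2 11 25 0
12 14 17 8

Output[0,0]: The receptive field on the zero-padded input at this output position is [0 0 0 / 0 3 5 / 0 2 5]. Elementwise product with the kernel and sum: 0·1 + 0·-1 + 0·-1 + 3·2 + 2·3 + 5·-1.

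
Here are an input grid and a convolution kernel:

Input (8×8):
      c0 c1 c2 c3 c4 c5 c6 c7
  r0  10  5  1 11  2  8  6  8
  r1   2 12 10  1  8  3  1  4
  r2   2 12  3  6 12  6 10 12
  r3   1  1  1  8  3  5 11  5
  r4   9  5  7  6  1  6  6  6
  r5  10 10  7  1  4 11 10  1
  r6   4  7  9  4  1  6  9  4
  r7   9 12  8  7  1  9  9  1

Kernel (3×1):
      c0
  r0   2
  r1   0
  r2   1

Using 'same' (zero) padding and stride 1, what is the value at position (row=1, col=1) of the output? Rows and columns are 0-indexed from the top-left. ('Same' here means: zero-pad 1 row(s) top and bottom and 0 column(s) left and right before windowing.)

The receptive field on the zero-padded input at this output position is [5 / 12 / 12]. Elementwise product with the kernel and sum: 5·2 + 12·1.

22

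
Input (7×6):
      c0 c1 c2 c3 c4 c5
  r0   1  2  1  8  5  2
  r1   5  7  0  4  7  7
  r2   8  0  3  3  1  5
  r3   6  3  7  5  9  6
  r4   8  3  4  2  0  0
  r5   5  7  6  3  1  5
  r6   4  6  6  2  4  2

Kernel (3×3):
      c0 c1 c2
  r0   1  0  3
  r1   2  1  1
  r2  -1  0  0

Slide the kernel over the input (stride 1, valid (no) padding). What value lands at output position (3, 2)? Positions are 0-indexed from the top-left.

The receptive field on the input at this output position is [7 5 9 / 4 2 0 / 6 3 1]. Elementwise product with the kernel and sum: 7·1 + 9·3 + 4·2 + 2·1 + 0·1 + 6·-1.

38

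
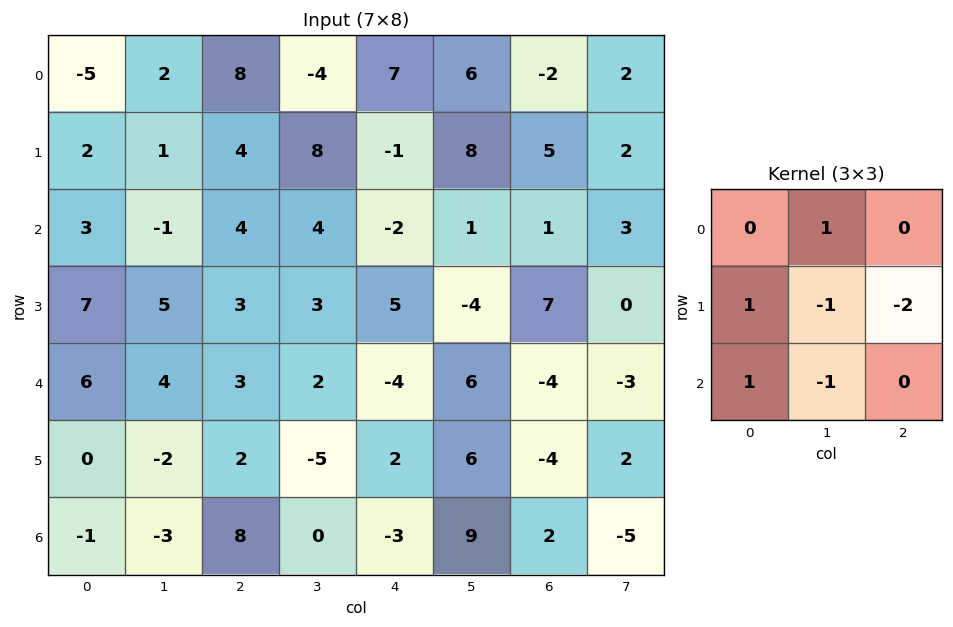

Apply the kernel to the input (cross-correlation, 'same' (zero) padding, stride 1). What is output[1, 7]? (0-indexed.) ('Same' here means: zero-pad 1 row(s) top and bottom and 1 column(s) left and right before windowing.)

3

The receptive field on the zero-padded input at this output position is [-2 2 0 / 5 2 0 / 1 3 0]. Elementwise product with the kernel and sum: 2·1 + 5·1 + 2·-1 + 0·-2 + 1·1 + 3·-1.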